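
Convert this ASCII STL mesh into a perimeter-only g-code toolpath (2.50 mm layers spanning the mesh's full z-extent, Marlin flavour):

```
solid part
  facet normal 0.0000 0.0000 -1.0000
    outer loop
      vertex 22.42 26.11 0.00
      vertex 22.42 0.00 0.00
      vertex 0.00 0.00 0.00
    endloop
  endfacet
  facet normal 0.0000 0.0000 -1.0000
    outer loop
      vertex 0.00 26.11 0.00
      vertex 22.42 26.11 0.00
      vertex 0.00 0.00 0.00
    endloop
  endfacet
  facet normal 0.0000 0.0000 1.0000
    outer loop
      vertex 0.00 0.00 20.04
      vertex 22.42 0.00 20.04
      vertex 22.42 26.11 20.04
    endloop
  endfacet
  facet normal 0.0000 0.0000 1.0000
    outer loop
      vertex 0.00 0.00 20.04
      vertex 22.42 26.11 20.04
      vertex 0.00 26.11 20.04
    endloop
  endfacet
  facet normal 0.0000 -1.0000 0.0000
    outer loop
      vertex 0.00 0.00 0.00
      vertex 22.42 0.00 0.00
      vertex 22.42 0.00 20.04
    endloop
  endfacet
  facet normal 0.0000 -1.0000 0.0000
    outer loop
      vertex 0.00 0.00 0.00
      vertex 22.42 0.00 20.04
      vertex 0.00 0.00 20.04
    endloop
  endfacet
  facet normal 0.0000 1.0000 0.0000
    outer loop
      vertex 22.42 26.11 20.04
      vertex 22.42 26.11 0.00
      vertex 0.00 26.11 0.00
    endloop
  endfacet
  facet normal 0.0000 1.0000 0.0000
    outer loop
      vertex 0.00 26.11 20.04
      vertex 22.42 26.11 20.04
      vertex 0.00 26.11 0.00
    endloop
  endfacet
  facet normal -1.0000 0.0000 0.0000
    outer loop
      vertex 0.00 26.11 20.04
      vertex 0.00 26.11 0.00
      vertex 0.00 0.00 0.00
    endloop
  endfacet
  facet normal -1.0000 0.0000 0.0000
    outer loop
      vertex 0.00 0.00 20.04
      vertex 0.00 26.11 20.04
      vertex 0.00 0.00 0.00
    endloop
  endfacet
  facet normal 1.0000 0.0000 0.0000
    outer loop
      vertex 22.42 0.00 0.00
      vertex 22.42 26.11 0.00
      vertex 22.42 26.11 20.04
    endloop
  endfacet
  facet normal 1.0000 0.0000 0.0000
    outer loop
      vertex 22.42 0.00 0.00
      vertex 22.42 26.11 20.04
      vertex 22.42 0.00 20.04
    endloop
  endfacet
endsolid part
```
; perimeter-only toolpath
G21 ; units = mm
G90 ; absolute positioning
G28 ; home
; layer 1
G0 Z2.50
G0 X0.00 Y0.00
G1 X22.42 Y0.00
G1 X22.42 Y26.11
G1 X0.00 Y26.11
G1 X0.00 Y0.00
; layer 2
G0 Z5.01
G0 X0.00 Y0.00
G1 X22.42 Y0.00
G1 X22.42 Y26.11
G1 X0.00 Y26.11
G1 X0.00 Y0.00
; layer 3
G0 Z7.51
G0 X0.00 Y0.00
G1 X22.42 Y0.00
G1 X22.42 Y26.11
G1 X0.00 Y26.11
G1 X0.00 Y0.00
; layer 4
G0 Z10.02
G0 X0.00 Y0.00
G1 X22.42 Y0.00
G1 X22.42 Y26.11
G1 X0.00 Y26.11
G1 X0.00 Y0.00
; layer 5
G0 Z12.52
G0 X0.00 Y0.00
G1 X22.42 Y0.00
G1 X22.42 Y26.11
G1 X0.00 Y26.11
G1 X0.00 Y0.00
; layer 6
G0 Z15.03
G0 X0.00 Y0.00
G1 X22.42 Y0.00
G1 X22.42 Y26.11
G1 X0.00 Y26.11
G1 X0.00 Y0.00
; layer 7
G0 Z17.54
G0 X0.00 Y0.00
G1 X22.42 Y0.00
G1 X22.42 Y26.11
G1 X0.00 Y26.11
G1 X0.00 Y0.00
; layer 8
G0 Z20.04
G0 X0.00 Y0.00
G1 X22.42 Y0.00
G1 X22.42 Y26.11
G1 X0.00 Y26.11
G1 X0.00 Y0.00
M2 ; end

The solid is a rectangular box, roughly 22.4 × 26.1 mm footprint and 20 mm tall. Slicing at Δz = 2.50 mm — 8 equal slices spanning the solid's height, so layer i sits at z = i·h/8 — gives 8 non-empty perimeters. Each is a 4-segment closed polygon; G0 lifts to the layer z and rapids to the start vertex, then G1 traces the edges.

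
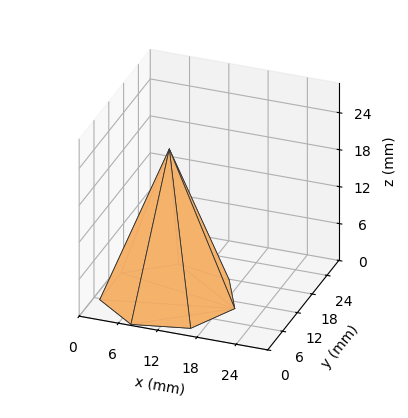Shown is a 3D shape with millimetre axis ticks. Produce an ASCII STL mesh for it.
Reading the render: the shape is a regular 7-sided pyramid, base circumscribed radius ≈ 10 mm, apex at z ≈ 24 mm (dimensions read to the nearest mm from the axis ticks). For the STL, each face is triangulated and given an outward normal.

solid part
  facet normal 0.0000 0.0000 -1.0000
    outer loop
      vertex 7.8 19.7 0.0
      vertex 16.2 17.8 0.0
      vertex 20.0 10.0 0.0
    endloop
  endfacet
  facet normal 0.0000 0.0000 -1.0000
    outer loop
      vertex 1.0 14.3 0.0
      vertex 7.8 19.7 0.0
      vertex 20.0 10.0 0.0
    endloop
  endfacet
  facet normal 0.0000 0.0000 -1.0000
    outer loop
      vertex 1.0 5.7 0.0
      vertex 1.0 14.3 0.0
      vertex 20.0 10.0 0.0
    endloop
  endfacet
  facet normal 0.0000 0.0000 -1.0000
    outer loop
      vertex 7.8 0.3 0.0
      vertex 1.0 5.7 0.0
      vertex 20.0 10.0 0.0
    endloop
  endfacet
  facet normal 0.0000 0.0000 -1.0000
    outer loop
      vertex 16.2 2.2 0.0
      vertex 7.8 0.3 0.0
      vertex 20.0 10.0 0.0
    endloop
  endfacet
  facet normal 0.8419 0.4101 0.3508
    outer loop
      vertex 20.0 10.0 0.0
      vertex 16.2 17.8 0.0
      vertex 10.0 10.0 24.0
    endloop
  endfacet
  facet normal 0.2066 0.9136 0.3503
    outer loop
      vertex 16.2 17.8 0.0
      vertex 7.8 19.7 0.0
      vertex 10.0 10.0 24.0
    endloop
  endfacet
  facet normal -0.5826 0.7336 0.3499
    outer loop
      vertex 7.8 19.7 0.0
      vertex 1.0 14.3 0.0
      vertex 10.0 10.0 24.0
    endloop
  endfacet
  facet normal -0.9363 0.0000 0.3511
    outer loop
      vertex 1.0 14.3 0.0
      vertex 1.0 5.7 0.0
      vertex 10.0 10.0 24.0
    endloop
  endfacet
  facet normal -0.5826 -0.7336 0.3499
    outer loop
      vertex 1.0 5.7 0.0
      vertex 7.8 0.3 0.0
      vertex 10.0 10.0 24.0
    endloop
  endfacet
  facet normal 0.2066 -0.9136 0.3503
    outer loop
      vertex 7.8 0.3 0.0
      vertex 16.2 2.2 0.0
      vertex 10.0 10.0 24.0
    endloop
  endfacet
  facet normal 0.8419 -0.4101 0.3508
    outer loop
      vertex 16.2 2.2 0.0
      vertex 20.0 10.0 0.0
      vertex 10.0 10.0 24.0
    endloop
  endfacet
endsolid part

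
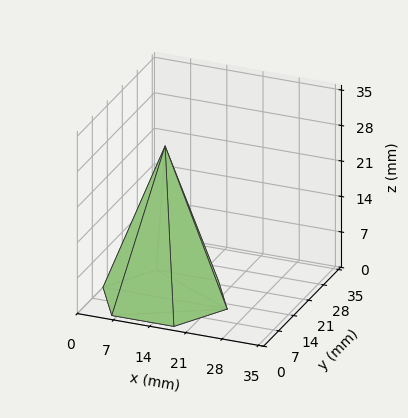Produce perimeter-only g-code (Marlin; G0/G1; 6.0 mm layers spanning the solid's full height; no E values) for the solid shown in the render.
Reading the render: the shape is a regular 6-sided pyramid, base circumscribed radius ≈ 12 mm, apex at z ≈ 30 mm (dimensions read to the nearest mm from the axis ticks). For the g-code, the solid's height is divided into equal slices at the stated Δz and each level perimeter traced with G1 moves after a G0 lift.

; perimeter-only toolpath
G21 ; units = mm
G90 ; absolute positioning
G28 ; home
; layer 1
G0 Z6.0
G0 X21.6 Y12.0
G1 X16.8 Y20.3
G1 X7.2 Y20.3
G1 X2.4 Y12.0
G1 X7.2 Y3.7
G1 X16.8 Y3.7
G1 X21.6 Y12.0
; layer 2
G0 Z12.0
G0 X19.2 Y12.0
G1 X15.6 Y18.2
G1 X8.4 Y18.2
G1 X4.8 Y12.0
G1 X8.4 Y5.8
G1 X15.6 Y5.8
G1 X19.2 Y12.0
; layer 3
G0 Z18.0
G0 X16.8 Y12.0
G1 X14.4 Y16.2
G1 X9.6 Y16.2
G1 X7.2 Y12.0
G1 X9.6 Y7.8
G1 X14.4 Y7.8
G1 X16.8 Y12.0
; layer 4
G0 Z24.0
G0 X14.4 Y12.0
G1 X13.2 Y14.1
G1 X10.8 Y14.1
G1 X9.6 Y12.0
G1 X10.8 Y9.9
G1 X13.2 Y9.9
G1 X14.4 Y12.0
M2 ; end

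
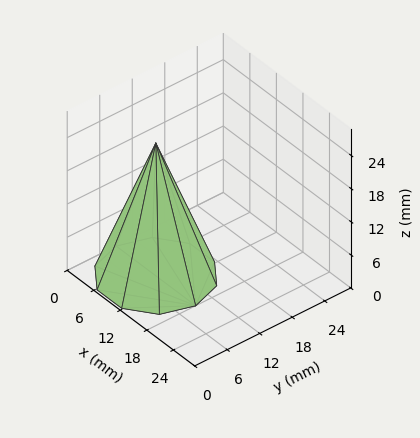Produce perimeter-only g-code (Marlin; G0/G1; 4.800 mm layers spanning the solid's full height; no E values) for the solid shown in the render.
Reading the render: the shape is a regular 10-sided pyramid, base circumscribed radius ≈ 9 mm, apex at z ≈ 24 mm (dimensions read to the nearest mm from the axis ticks). For the g-code, the solid's height is divided into equal slices at the stated Δz and each level perimeter traced with G1 moves after a G0 lift.

; perimeter-only toolpath
G21 ; units = mm
G90 ; absolute positioning
G28 ; home
; layer 1
G0 Z4.800
G0 X16.200 Y9.000
G1 X14.825 Y13.232
G1 X11.225 Y15.848
G1 X6.775 Y15.848
G1 X3.175 Y13.232
G1 X1.800 Y9.000
G1 X3.175 Y4.768
G1 X6.775 Y2.152
G1 X11.225 Y2.152
G1 X14.825 Y4.768
G1 X16.200 Y9.000
; layer 2
G0 Z9.600
G0 X14.400 Y9.000
G1 X13.369 Y12.174
G1 X10.669 Y14.136
G1 X7.331 Y14.136
G1 X4.631 Y12.174
G1 X3.600 Y9.000
G1 X4.631 Y5.826
G1 X7.331 Y3.864
G1 X10.669 Y3.864
G1 X13.369 Y5.826
G1 X14.400 Y9.000
; layer 3
G0 Z14.400
G0 X12.600 Y9.000
G1 X11.912 Y11.116
G1 X10.112 Y12.424
G1 X7.888 Y12.424
G1 X6.088 Y11.116
G1 X5.400 Y9.000
G1 X6.088 Y6.884
G1 X7.888 Y5.576
G1 X10.112 Y5.576
G1 X11.912 Y6.884
G1 X12.600 Y9.000
; layer 4
G0 Z19.200
G0 X10.800 Y9.000
G1 X10.456 Y10.058
G1 X9.556 Y10.712
G1 X8.444 Y10.712
G1 X7.544 Y10.058
G1 X7.200 Y9.000
G1 X7.544 Y7.942
G1 X8.444 Y7.288
G1 X9.556 Y7.288
G1 X10.456 Y7.942
G1 X10.800 Y9.000
M2 ; end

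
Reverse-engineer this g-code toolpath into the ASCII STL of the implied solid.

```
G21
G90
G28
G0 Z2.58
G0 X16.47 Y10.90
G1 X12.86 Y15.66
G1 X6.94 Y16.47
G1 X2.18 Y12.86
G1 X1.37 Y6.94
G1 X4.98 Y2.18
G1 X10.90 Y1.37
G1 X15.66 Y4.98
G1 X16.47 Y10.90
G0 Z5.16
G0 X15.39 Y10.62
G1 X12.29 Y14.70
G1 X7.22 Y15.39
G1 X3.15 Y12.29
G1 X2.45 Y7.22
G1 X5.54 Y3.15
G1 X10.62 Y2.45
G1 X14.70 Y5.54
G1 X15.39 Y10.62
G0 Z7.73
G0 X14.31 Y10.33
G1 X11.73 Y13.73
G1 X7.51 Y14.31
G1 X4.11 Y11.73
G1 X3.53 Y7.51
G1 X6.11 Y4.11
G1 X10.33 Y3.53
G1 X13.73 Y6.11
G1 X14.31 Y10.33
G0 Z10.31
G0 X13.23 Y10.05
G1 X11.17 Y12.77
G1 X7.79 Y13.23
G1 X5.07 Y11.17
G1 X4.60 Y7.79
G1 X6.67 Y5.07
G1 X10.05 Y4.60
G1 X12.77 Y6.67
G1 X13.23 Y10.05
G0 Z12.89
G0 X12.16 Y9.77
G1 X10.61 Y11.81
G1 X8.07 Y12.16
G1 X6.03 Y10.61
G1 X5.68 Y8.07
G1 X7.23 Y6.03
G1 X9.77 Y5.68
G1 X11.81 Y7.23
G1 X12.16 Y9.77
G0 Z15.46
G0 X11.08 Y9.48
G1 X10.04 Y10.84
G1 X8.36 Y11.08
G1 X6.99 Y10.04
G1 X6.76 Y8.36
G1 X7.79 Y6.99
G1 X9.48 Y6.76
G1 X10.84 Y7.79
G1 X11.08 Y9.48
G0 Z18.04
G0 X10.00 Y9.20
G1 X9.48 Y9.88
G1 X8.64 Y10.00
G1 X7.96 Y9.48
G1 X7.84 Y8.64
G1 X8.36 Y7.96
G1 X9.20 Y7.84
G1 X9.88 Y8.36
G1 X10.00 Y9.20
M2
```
solid part
  facet normal 0.0000 0.0000 -1.0000
    outer loop
      vertex 6.66 17.55 0.00
      vertex 13.42 16.62 0.00
      vertex 17.55 11.18 0.00
    endloop
  endfacet
  facet normal 0.0000 0.0000 -1.0000
    outer loop
      vertex 1.22 13.42 0.00
      vertex 6.66 17.55 0.00
      vertex 17.55 11.18 0.00
    endloop
  endfacet
  facet normal 0.0000 0.0000 -1.0000
    outer loop
      vertex 0.29 6.66 0.00
      vertex 1.22 13.42 0.00
      vertex 17.55 11.18 0.00
    endloop
  endfacet
  facet normal 0.0000 0.0000 -1.0000
    outer loop
      vertex 4.42 1.22 0.00
      vertex 0.29 6.66 0.00
      vertex 17.55 11.18 0.00
    endloop
  endfacet
  facet normal 0.0000 0.0000 -1.0000
    outer loop
      vertex 11.18 0.29 0.00
      vertex 4.42 1.22 0.00
      vertex 17.55 11.18 0.00
    endloop
  endfacet
  facet normal 0.0000 0.0000 -1.0000
    outer loop
      vertex 16.62 4.42 0.00
      vertex 11.18 0.29 0.00
      vertex 17.55 11.18 0.00
    endloop
  endfacet
  facet normal 0.7396 0.5615 0.3711
    outer loop
      vertex 17.55 11.18 0.00
      vertex 13.42 16.62 0.00
      vertex 8.92 8.92 20.62
    endloop
  endfacet
  facet normal 0.1266 0.9199 0.3711
    outer loop
      vertex 13.42 16.62 0.00
      vertex 6.66 17.55 0.00
      vertex 8.92 8.92 20.62
    endloop
  endfacet
  facet normal -0.5615 0.7396 0.3711
    outer loop
      vertex 6.66 17.55 0.00
      vertex 1.22 13.42 0.00
      vertex 8.92 8.92 20.62
    endloop
  endfacet
  facet normal -0.9199 0.1266 0.3711
    outer loop
      vertex 1.22 13.42 0.00
      vertex 0.29 6.66 0.00
      vertex 8.92 8.92 20.62
    endloop
  endfacet
  facet normal -0.7396 -0.5615 0.3711
    outer loop
      vertex 0.29 6.66 0.00
      vertex 4.42 1.22 0.00
      vertex 8.92 8.92 20.62
    endloop
  endfacet
  facet normal -0.1266 -0.9199 0.3711
    outer loop
      vertex 4.42 1.22 0.00
      vertex 11.18 0.29 0.00
      vertex 8.92 8.92 20.62
    endloop
  endfacet
  facet normal 0.5615 -0.7396 0.3711
    outer loop
      vertex 11.18 0.29 0.00
      vertex 16.62 4.42 0.00
      vertex 8.92 8.92 20.62
    endloop
  endfacet
  facet normal 0.9199 -0.1266 0.3711
    outer loop
      vertex 16.62 4.42 0.00
      vertex 17.55 11.18 0.00
      vertex 8.92 8.92 20.62
    endloop
  endfacet
endsolid part

The G0 Z moves step by Δz≈2.58 mm. The G1 loops shrink linearly with z, so the solid tapers from its base footprint up to z≈20.6. Closing with a flat bottom cap and the tapered top and triangulating gives 14 facets — a regular 8-sided pyramid, base circumscribed radius ≈ 8.92 mm, apex at z ≈ 20.6 mm.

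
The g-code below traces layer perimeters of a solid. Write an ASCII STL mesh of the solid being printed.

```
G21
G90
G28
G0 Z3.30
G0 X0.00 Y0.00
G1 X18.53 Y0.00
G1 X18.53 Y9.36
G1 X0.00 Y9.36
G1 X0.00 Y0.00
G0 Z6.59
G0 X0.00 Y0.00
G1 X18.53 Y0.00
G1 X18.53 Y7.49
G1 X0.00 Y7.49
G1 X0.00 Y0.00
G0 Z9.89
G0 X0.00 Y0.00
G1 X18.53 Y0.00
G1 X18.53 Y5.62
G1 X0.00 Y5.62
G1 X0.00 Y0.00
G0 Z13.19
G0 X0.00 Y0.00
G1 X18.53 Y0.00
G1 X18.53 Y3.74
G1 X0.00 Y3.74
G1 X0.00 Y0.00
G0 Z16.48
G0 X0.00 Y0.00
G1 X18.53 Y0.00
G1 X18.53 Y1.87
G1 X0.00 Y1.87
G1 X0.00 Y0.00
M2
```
solid part
  facet normal 0.0000 0.0000 -1.0000
    outer loop
      vertex 18.53 11.23 0.00
      vertex 18.53 0.00 0.00
      vertex 0.00 0.00 0.00
    endloop
  endfacet
  facet normal 0.0000 0.0000 -1.0000
    outer loop
      vertex 0.00 11.23 0.00
      vertex 18.53 11.23 0.00
      vertex 0.00 0.00 0.00
    endloop
  endfacet
  facet normal 0.0000 -1.0000 0.0000
    outer loop
      vertex 0.00 0.00 0.00
      vertex 18.53 0.00 0.00
      vertex 18.53 0.00 19.78
    endloop
  endfacet
  facet normal 0.0000 -1.0000 0.0000
    outer loop
      vertex 0.00 0.00 0.00
      vertex 18.53 0.00 19.78
      vertex 0.00 0.00 19.78
    endloop
  endfacet
  facet normal 0.0000 0.8696 0.4937
    outer loop
      vertex 0.00 0.00 19.78
      vertex 18.53 0.00 19.78
      vertex 18.53 11.23 0.00
    endloop
  endfacet
  facet normal 0.0000 0.8696 0.4937
    outer loop
      vertex 0.00 0.00 19.78
      vertex 18.53 11.23 0.00
      vertex 0.00 11.23 0.00
    endloop
  endfacet
  facet normal -1.0000 0.0000 0.0000
    outer loop
      vertex 0.00 0.00 19.78
      vertex 0.00 11.23 0.00
      vertex 0.00 0.00 0.00
    endloop
  endfacet
  facet normal 1.0000 0.0000 0.0000
    outer loop
      vertex 18.53 0.00 0.00
      vertex 18.53 11.23 0.00
      vertex 18.53 0.00 19.78
    endloop
  endfacet
endsolid part

The G0 Z moves step by Δz≈3.30 mm. The G1 loops shrink linearly with z, so the solid tapers from its base footprint up to z≈19.8. Closing with a flat bottom cap and the tapered top and triangulating gives 8 facets — a wedge (ramp): 18.5 × 11.2 mm base, rising to 19.8 mm along the y=0 edge and sloping linearly to z=0 at y=11.2.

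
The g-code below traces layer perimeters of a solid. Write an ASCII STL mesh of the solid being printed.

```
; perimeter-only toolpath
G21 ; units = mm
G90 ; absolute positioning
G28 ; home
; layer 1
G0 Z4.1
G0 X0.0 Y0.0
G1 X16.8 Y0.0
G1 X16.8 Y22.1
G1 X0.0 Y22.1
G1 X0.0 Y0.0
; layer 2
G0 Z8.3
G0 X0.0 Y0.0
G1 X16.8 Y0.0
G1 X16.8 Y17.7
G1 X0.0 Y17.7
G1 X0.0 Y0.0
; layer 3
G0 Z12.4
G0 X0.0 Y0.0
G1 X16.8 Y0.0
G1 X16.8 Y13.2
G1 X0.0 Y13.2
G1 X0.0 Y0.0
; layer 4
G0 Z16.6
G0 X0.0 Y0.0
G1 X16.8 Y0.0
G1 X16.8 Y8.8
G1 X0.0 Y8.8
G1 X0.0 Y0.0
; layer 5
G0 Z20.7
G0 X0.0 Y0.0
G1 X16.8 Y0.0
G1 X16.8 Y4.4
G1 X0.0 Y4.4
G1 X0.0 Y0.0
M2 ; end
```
solid part
  facet normal 0.0000 0.0000 -1.0000
    outer loop
      vertex 16.8 26.5 0.0
      vertex 16.8 0.0 0.0
      vertex 0.0 0.0 0.0
    endloop
  endfacet
  facet normal 0.0000 0.0000 -1.0000
    outer loop
      vertex 0.0 26.5 0.0
      vertex 16.8 26.5 0.0
      vertex 0.0 0.0 0.0
    endloop
  endfacet
  facet normal 0.0000 -1.0000 0.0000
    outer loop
      vertex 0.0 0.0 0.0
      vertex 16.8 0.0 0.0
      vertex 16.8 0.0 24.9
    endloop
  endfacet
  facet normal 0.0000 -1.0000 0.0000
    outer loop
      vertex 0.0 0.0 0.0
      vertex 16.8 0.0 24.9
      vertex 0.0 0.0 24.9
    endloop
  endfacet
  facet normal 0.0000 0.6848 0.7288
    outer loop
      vertex 0.0 0.0 24.9
      vertex 16.8 0.0 24.9
      vertex 16.8 26.5 0.0
    endloop
  endfacet
  facet normal 0.0000 0.6848 0.7288
    outer loop
      vertex 0.0 0.0 24.9
      vertex 16.8 26.5 0.0
      vertex 0.0 26.5 0.0
    endloop
  endfacet
  facet normal -1.0000 0.0000 0.0000
    outer loop
      vertex 0.0 0.0 24.9
      vertex 0.0 26.5 0.0
      vertex 0.0 0.0 0.0
    endloop
  endfacet
  facet normal 1.0000 0.0000 0.0000
    outer loop
      vertex 16.8 0.0 0.0
      vertex 16.8 26.5 0.0
      vertex 16.8 0.0 24.9
    endloop
  endfacet
endsolid part

The G0 Z moves step by Δz≈4.1 mm. The G1 loops shrink linearly with z, so the solid tapers from its base footprint up to z≈24.9. Closing with a flat bottom cap and the tapered top and triangulating gives 8 facets — a wedge (ramp): 16.8 × 26.5 mm base, rising to 24.9 mm along the y=0 edge and sloping linearly to z=0 at y=26.5.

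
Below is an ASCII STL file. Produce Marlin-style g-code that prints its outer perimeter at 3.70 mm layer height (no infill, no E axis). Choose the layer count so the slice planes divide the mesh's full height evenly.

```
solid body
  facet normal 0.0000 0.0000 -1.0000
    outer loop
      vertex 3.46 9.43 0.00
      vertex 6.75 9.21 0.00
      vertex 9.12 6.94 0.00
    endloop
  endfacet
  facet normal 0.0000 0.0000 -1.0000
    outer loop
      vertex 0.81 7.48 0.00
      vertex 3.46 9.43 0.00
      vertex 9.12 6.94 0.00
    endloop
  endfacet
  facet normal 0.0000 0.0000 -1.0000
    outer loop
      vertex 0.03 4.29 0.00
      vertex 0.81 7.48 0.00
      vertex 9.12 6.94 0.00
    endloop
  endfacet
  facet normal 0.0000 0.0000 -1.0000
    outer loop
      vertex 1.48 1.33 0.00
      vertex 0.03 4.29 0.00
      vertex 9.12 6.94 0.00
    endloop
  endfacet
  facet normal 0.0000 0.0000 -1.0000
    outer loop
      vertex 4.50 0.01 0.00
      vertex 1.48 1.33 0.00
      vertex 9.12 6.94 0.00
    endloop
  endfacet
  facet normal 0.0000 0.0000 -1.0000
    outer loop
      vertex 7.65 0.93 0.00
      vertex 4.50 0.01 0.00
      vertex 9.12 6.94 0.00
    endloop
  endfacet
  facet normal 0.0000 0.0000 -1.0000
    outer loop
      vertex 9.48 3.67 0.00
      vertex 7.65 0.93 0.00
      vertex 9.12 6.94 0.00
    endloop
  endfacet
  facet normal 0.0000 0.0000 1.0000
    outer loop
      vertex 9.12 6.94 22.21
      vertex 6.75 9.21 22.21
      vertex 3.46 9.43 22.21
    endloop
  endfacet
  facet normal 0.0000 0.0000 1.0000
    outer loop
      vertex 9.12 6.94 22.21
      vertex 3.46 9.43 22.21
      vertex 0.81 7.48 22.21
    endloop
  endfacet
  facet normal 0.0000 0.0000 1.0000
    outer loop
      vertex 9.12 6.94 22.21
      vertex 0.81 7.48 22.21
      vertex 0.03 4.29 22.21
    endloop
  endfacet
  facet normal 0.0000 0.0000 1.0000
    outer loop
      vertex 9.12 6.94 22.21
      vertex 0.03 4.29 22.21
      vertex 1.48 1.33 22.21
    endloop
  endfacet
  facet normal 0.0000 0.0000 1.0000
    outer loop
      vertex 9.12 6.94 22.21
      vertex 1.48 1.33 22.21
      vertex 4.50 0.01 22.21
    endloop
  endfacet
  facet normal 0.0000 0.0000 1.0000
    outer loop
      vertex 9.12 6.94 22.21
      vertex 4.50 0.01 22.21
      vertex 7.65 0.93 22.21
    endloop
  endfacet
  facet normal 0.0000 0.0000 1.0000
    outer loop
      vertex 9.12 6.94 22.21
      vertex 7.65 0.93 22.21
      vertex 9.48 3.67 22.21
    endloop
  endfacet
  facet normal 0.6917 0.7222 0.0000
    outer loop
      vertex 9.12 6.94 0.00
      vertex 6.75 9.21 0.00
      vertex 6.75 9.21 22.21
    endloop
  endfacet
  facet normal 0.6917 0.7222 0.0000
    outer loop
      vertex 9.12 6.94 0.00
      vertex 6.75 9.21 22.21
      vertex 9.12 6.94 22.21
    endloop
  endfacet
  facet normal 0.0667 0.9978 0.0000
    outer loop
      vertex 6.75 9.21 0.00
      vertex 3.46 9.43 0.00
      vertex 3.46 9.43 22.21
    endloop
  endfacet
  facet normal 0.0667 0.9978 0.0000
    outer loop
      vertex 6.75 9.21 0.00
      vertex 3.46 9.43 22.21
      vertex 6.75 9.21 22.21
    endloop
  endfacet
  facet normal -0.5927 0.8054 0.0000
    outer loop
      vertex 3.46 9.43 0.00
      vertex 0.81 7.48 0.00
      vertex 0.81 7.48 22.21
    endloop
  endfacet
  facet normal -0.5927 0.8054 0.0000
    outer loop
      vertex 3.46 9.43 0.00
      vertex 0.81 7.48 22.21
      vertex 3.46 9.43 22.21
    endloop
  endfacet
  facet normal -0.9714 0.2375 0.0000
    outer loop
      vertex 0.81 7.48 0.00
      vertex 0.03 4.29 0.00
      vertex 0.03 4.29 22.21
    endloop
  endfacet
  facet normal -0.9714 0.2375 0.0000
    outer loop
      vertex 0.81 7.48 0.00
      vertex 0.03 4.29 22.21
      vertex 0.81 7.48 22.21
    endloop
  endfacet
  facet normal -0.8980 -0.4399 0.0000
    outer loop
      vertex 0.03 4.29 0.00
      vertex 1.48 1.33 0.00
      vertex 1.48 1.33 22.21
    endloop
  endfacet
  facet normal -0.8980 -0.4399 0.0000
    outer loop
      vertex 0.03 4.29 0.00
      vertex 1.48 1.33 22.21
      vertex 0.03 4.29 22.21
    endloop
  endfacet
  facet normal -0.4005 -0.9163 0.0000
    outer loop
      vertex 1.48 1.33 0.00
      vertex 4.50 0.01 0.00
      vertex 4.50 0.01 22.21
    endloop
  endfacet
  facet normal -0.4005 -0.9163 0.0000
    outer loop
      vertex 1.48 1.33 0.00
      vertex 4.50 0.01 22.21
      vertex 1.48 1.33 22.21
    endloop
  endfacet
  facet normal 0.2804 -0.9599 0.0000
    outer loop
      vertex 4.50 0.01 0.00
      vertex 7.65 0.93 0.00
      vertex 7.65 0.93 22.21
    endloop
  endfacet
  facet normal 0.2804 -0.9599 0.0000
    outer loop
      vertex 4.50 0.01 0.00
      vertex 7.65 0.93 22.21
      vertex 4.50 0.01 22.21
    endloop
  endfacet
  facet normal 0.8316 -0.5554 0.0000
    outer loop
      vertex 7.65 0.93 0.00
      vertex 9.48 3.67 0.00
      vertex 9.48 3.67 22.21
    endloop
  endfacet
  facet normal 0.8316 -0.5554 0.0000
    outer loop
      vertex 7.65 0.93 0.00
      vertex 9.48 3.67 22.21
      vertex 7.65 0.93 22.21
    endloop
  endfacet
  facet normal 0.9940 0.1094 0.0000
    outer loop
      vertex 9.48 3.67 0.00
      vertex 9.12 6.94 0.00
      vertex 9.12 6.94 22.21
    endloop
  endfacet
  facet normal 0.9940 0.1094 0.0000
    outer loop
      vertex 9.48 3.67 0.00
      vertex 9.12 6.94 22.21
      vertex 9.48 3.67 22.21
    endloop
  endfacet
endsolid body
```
; perimeter-only toolpath
G21 ; units = mm
G90 ; absolute positioning
G28 ; home
; layer 1
G0 Z3.70
G0 X9.12 Y6.94
G1 X6.75 Y9.21
G1 X3.46 Y9.43
G1 X0.81 Y7.48
G1 X0.03 Y4.29
G1 X1.48 Y1.33
G1 X4.50 Y0.01
G1 X7.65 Y0.93
G1 X9.48 Y3.67
G1 X9.12 Y6.94
; layer 2
G0 Z7.40
G0 X9.12 Y6.94
G1 X6.75 Y9.21
G1 X3.46 Y9.43
G1 X0.81 Y7.48
G1 X0.03 Y4.29
G1 X1.48 Y1.33
G1 X4.50 Y0.01
G1 X7.65 Y0.93
G1 X9.48 Y3.67
G1 X9.12 Y6.94
; layer 3
G0 Z11.11
G0 X9.12 Y6.94
G1 X6.75 Y9.21
G1 X3.46 Y9.43
G1 X0.81 Y7.48
G1 X0.03 Y4.29
G1 X1.48 Y1.33
G1 X4.50 Y0.01
G1 X7.65 Y0.93
G1 X9.48 Y3.67
G1 X9.12 Y6.94
; layer 4
G0 Z14.81
G0 X9.12 Y6.94
G1 X6.75 Y9.21
G1 X3.46 Y9.43
G1 X0.81 Y7.48
G1 X0.03 Y4.29
G1 X1.48 Y1.33
G1 X4.50 Y0.01
G1 X7.65 Y0.93
G1 X9.48 Y3.67
G1 X9.12 Y6.94
; layer 5
G0 Z18.51
G0 X9.12 Y6.94
G1 X6.75 Y9.21
G1 X3.46 Y9.43
G1 X0.81 Y7.48
G1 X0.03 Y4.29
G1 X1.48 Y1.33
G1 X4.50 Y0.01
G1 X7.65 Y0.93
G1 X9.48 Y3.67
G1 X9.12 Y6.94
; layer 6
G0 Z22.21
G0 X9.12 Y6.94
G1 X6.75 Y9.21
G1 X3.46 Y9.43
G1 X0.81 Y7.48
G1 X0.03 Y4.29
G1 X1.48 Y1.33
G1 X4.50 Y0.01
G1 X7.65 Y0.93
G1 X9.48 Y3.67
G1 X9.12 Y6.94
M2 ; end

The solid is a regular 9-sided prism (a cylinder approximated with 9 flat sides), circumscribed radius ≈ 4.81 mm, height ≈ 22.2 mm. Slicing at Δz = 3.70 mm — 6 equal slices spanning the solid's height, so layer i sits at z = i·h/6 — gives 6 non-empty perimeters. Each is a 9-segment closed polygon; G0 lifts to the layer z and rapids to the start vertex, then G1 traces the edges.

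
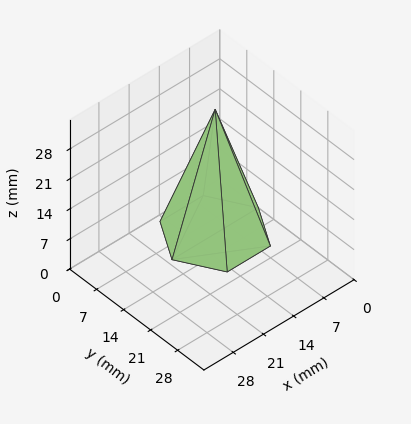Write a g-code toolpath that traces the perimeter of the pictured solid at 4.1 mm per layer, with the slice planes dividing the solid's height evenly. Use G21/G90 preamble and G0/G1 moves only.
Reading the render: the shape is a regular 6-sided pyramid, base circumscribed radius ≈ 10 mm, apex at z ≈ 29 mm (dimensions read to the nearest mm from the axis ticks). For the g-code, the solid's height is divided into equal slices at the stated Δz and each level perimeter traced with G1 moves after a G0 lift.

; perimeter-only toolpath
G21 ; units = mm
G90 ; absolute positioning
G28 ; home
; layer 1
G0 Z4.1
G0 X18.6 Y10.0
G1 X14.3 Y17.5
G1 X5.7 Y17.5
G1 X1.4 Y10.0
G1 X5.7 Y2.5
G1 X14.3 Y2.5
G1 X18.6 Y10.0
; layer 2
G0 Z8.3
G0 X17.1 Y10.0
G1 X13.6 Y16.2
G1 X6.4 Y16.2
G1 X2.9 Y10.0
G1 X6.4 Y3.8
G1 X13.6 Y3.8
G1 X17.1 Y10.0
; layer 3
G0 Z12.4
G0 X15.7 Y10.0
G1 X12.9 Y15.0
G1 X7.1 Y15.0
G1 X4.3 Y10.0
G1 X7.1 Y5.0
G1 X12.9 Y5.0
G1 X15.7 Y10.0
; layer 4
G0 Z16.6
G0 X14.3 Y10.0
G1 X12.1 Y13.7
G1 X7.9 Y13.7
G1 X5.7 Y10.0
G1 X7.9 Y6.3
G1 X12.1 Y6.3
G1 X14.3 Y10.0
; layer 5
G0 Z20.7
G0 X12.9 Y10.0
G1 X11.4 Y12.5
G1 X8.6 Y12.5
G1 X7.1 Y10.0
G1 X8.6 Y7.5
G1 X11.4 Y7.5
G1 X12.9 Y10.0
; layer 6
G0 Z24.9
G0 X11.4 Y10.0
G1 X10.7 Y11.2
G1 X9.3 Y11.2
G1 X8.6 Y10.0
G1 X9.3 Y8.8
G1 X10.7 Y8.8
G1 X11.4 Y10.0
M2 ; end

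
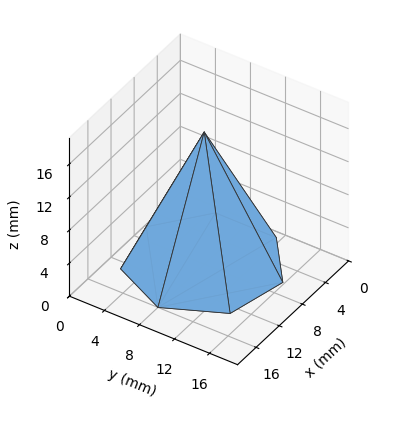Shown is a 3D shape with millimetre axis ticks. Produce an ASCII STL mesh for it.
Reading the render: the shape is a regular 7-sided pyramid, base circumscribed radius ≈ 8 mm, apex at z ≈ 16 mm (dimensions read to the nearest mm from the axis ticks). For the STL, each face is triangulated and given an outward normal.

solid part
  facet normal 0.0000 0.0000 -1.0000
    outer loop
      vertex 6.22 15.80 0.00
      vertex 12.99 14.25 0.00
      vertex 16.00 8.00 0.00
    endloop
  endfacet
  facet normal 0.0000 0.0000 -1.0000
    outer loop
      vertex 0.79 11.47 0.00
      vertex 6.22 15.80 0.00
      vertex 16.00 8.00 0.00
    endloop
  endfacet
  facet normal 0.0000 0.0000 -1.0000
    outer loop
      vertex 0.79 4.53 0.00
      vertex 0.79 11.47 0.00
      vertex 16.00 8.00 0.00
    endloop
  endfacet
  facet normal 0.0000 0.0000 -1.0000
    outer loop
      vertex 6.22 0.20 0.00
      vertex 0.79 4.53 0.00
      vertex 16.00 8.00 0.00
    endloop
  endfacet
  facet normal 0.0000 0.0000 -1.0000
    outer loop
      vertex 12.99 1.75 0.00
      vertex 6.22 0.20 0.00
      vertex 16.00 8.00 0.00
    endloop
  endfacet
  facet normal 0.8215 0.3956 0.4107
    outer loop
      vertex 16.00 8.00 0.00
      vertex 12.99 14.25 0.00
      vertex 8.00 8.00 16.00
    endloop
  endfacet
  facet normal 0.2035 0.8888 0.4106
    outer loop
      vertex 12.99 14.25 0.00
      vertex 6.22 15.80 0.00
      vertex 8.00 8.00 16.00
    endloop
  endfacet
  facet normal -0.5684 0.7128 0.4108
    outer loop
      vertex 6.22 15.80 0.00
      vertex 0.79 11.47 0.00
      vertex 8.00 8.00 16.00
    endloop
  endfacet
  facet normal -0.9117 0.0000 0.4108
    outer loop
      vertex 0.79 11.47 0.00
      vertex 0.79 4.53 0.00
      vertex 8.00 8.00 16.00
    endloop
  endfacet
  facet normal -0.5684 -0.7128 0.4108
    outer loop
      vertex 0.79 4.53 0.00
      vertex 6.22 0.20 0.00
      vertex 8.00 8.00 16.00
    endloop
  endfacet
  facet normal 0.2035 -0.8888 0.4106
    outer loop
      vertex 6.22 0.20 0.00
      vertex 12.99 1.75 0.00
      vertex 8.00 8.00 16.00
    endloop
  endfacet
  facet normal 0.8215 -0.3956 0.4107
    outer loop
      vertex 12.99 1.75 0.00
      vertex 16.00 8.00 0.00
      vertex 8.00 8.00 16.00
    endloop
  endfacet
endsolid part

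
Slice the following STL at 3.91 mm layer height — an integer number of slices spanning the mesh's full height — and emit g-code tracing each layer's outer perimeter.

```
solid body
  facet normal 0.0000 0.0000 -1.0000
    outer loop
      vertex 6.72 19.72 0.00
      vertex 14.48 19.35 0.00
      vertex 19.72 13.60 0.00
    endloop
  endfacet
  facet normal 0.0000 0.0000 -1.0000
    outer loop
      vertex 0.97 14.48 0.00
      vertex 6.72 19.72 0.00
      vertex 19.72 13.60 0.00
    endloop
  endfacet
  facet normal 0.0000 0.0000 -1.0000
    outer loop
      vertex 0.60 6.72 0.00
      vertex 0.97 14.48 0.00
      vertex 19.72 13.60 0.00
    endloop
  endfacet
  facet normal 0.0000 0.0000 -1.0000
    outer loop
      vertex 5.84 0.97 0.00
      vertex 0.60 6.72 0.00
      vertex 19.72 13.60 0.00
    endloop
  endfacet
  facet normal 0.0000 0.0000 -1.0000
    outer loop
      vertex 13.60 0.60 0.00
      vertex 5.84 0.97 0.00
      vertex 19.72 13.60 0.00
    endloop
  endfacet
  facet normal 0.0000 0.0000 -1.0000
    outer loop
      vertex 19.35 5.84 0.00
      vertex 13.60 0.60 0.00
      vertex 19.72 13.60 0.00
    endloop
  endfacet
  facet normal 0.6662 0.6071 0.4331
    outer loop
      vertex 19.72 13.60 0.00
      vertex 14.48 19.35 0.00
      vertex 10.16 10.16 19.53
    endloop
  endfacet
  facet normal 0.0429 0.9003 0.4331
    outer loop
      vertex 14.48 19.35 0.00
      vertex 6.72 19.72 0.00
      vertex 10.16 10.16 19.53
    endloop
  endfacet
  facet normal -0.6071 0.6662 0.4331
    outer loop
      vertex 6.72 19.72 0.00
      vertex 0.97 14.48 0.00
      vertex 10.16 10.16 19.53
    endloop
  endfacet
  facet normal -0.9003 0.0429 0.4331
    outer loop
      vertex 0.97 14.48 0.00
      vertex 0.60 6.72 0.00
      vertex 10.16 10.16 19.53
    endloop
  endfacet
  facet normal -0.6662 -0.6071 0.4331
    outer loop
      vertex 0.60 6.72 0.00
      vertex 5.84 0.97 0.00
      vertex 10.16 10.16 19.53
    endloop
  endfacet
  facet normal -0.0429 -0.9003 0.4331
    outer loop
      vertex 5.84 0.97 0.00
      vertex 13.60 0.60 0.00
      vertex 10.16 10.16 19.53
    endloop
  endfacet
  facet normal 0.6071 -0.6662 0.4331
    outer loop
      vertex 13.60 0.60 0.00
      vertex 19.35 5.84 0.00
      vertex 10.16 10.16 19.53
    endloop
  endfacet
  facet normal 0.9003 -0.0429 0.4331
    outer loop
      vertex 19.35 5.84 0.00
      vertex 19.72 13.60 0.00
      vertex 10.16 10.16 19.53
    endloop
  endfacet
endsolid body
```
; perimeter-only toolpath
G21 ; units = mm
G90 ; absolute positioning
G28 ; home
; layer 1
G0 Z3.91
G0 X17.81 Y12.91
G1 X13.62 Y17.51
G1 X7.41 Y17.81
G1 X2.81 Y13.62
G1 X2.51 Y7.41
G1 X6.70 Y2.81
G1 X12.91 Y2.51
G1 X17.51 Y6.70
G1 X17.81 Y12.91
; layer 2
G0 Z7.81
G0 X15.90 Y12.22
G1 X12.75 Y15.67
G1 X8.10 Y15.90
G1 X4.65 Y12.75
G1 X4.42 Y8.10
G1 X7.57 Y4.65
G1 X12.22 Y4.42
G1 X15.67 Y7.57
G1 X15.90 Y12.22
; layer 3
G0 Z11.72
G0 X13.98 Y11.54
G1 X11.89 Y13.84
G1 X8.78 Y13.98
G1 X6.48 Y11.89
G1 X6.34 Y8.78
G1 X8.43 Y6.48
G1 X11.54 Y6.34
G1 X13.84 Y8.43
G1 X13.98 Y11.54
; layer 4
G0 Z15.62
G0 X12.07 Y10.85
G1 X11.02 Y12.00
G1 X9.47 Y12.07
G1 X8.32 Y11.02
G1 X8.25 Y9.47
G1 X9.30 Y8.32
G1 X10.85 Y8.25
G1 X12.00 Y9.30
G1 X12.07 Y10.85
M2 ; end

The solid is a regular 8-sided pyramid, base circumscribed radius ≈ 10.2 mm, apex at z ≈ 19.5 mm. Slicing at Δz = 3.91 mm — 5 equal slices spanning the solid's height, so layer i sits at z = i·h/5 — gives 4 non-empty perimeters. Each is a 8-segment closed polygon; G0 lifts to the layer z and rapids to the start vertex, then G1 traces the edges. The cross-section shrinks linearly with z (the slice at the apex is degenerate and omitted).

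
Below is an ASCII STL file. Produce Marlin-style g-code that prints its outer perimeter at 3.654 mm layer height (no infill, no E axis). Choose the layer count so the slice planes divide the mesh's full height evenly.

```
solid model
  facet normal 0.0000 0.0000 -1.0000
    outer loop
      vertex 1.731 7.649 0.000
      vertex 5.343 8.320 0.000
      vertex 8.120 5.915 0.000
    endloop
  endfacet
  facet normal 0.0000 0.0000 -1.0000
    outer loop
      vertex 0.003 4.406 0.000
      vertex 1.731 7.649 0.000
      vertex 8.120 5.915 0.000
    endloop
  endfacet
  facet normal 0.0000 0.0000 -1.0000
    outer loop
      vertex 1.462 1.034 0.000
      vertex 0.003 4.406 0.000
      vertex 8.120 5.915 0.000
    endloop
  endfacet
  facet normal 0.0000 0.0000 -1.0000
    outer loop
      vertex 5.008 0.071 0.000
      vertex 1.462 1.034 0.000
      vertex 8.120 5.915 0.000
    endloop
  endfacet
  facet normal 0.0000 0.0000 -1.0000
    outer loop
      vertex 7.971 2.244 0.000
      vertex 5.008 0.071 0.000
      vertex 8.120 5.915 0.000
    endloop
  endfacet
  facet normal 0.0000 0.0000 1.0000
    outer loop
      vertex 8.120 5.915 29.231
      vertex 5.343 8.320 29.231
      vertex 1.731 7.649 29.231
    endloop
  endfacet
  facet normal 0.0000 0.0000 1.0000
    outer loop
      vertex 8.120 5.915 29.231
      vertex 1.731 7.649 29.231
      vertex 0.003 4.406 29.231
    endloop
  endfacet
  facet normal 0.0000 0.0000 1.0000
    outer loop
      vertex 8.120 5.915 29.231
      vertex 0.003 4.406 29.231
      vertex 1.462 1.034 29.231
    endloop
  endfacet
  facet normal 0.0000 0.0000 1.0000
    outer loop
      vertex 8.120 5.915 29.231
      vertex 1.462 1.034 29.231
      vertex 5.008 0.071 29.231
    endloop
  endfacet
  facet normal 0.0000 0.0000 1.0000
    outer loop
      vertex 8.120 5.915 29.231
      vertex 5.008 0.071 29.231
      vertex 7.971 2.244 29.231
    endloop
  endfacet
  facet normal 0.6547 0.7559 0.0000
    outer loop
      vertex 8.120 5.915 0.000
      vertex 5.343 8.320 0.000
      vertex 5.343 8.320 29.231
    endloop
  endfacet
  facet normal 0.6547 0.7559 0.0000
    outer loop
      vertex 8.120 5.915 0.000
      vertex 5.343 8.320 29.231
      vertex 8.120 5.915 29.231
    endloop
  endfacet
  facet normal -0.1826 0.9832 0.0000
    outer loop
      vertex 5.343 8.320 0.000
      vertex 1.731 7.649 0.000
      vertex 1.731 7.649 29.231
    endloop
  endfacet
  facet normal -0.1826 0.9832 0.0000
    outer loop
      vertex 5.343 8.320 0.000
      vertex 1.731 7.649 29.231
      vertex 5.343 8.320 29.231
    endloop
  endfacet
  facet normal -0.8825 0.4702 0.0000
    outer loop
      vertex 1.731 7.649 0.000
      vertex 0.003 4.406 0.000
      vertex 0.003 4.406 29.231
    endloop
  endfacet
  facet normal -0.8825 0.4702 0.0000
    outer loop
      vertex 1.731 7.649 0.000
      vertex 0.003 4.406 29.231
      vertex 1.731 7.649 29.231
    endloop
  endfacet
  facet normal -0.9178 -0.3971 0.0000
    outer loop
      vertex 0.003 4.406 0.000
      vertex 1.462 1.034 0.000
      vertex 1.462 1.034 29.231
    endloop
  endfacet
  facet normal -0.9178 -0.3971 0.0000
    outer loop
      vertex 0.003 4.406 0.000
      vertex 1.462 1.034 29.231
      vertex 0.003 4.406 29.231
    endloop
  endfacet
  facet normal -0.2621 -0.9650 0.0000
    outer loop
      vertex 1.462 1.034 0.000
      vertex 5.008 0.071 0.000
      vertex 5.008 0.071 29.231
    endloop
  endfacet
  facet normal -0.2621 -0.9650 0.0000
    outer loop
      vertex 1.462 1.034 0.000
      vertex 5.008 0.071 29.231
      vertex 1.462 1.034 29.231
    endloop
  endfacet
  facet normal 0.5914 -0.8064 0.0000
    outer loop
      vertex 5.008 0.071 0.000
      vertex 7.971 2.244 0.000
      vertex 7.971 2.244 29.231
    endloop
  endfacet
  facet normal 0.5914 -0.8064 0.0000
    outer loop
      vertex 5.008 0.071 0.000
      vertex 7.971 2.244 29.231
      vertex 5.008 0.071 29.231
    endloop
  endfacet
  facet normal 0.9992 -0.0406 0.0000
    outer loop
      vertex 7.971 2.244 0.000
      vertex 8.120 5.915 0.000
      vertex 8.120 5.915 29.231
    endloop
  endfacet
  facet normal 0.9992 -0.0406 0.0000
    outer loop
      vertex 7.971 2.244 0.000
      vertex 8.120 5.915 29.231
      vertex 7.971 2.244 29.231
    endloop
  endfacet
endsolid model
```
; perimeter-only toolpath
G21 ; units = mm
G90 ; absolute positioning
G28 ; home
; layer 1
G0 Z3.654
G0 X8.120 Y5.915
G1 X5.343 Y8.320
G1 X1.731 Y7.649
G1 X0.003 Y4.406
G1 X1.462 Y1.034
G1 X5.008 Y0.071
G1 X7.971 Y2.244
G1 X8.120 Y5.915
; layer 2
G0 Z7.308
G0 X8.120 Y5.915
G1 X5.343 Y8.320
G1 X1.731 Y7.649
G1 X0.003 Y4.406
G1 X1.462 Y1.034
G1 X5.008 Y0.071
G1 X7.971 Y2.244
G1 X8.120 Y5.915
; layer 3
G0 Z10.962
G0 X8.120 Y5.915
G1 X5.343 Y8.320
G1 X1.731 Y7.649
G1 X0.003 Y4.406
G1 X1.462 Y1.034
G1 X5.008 Y0.071
G1 X7.971 Y2.244
G1 X8.120 Y5.915
; layer 4
G0 Z14.616
G0 X8.120 Y5.915
G1 X5.343 Y8.320
G1 X1.731 Y7.649
G1 X0.003 Y4.406
G1 X1.462 Y1.034
G1 X5.008 Y0.071
G1 X7.971 Y2.244
G1 X8.120 Y5.915
; layer 5
G0 Z18.269
G0 X8.120 Y5.915
G1 X5.343 Y8.320
G1 X1.731 Y7.649
G1 X0.003 Y4.406
G1 X1.462 Y1.034
G1 X5.008 Y0.071
G1 X7.971 Y2.244
G1 X8.120 Y5.915
; layer 6
G0 Z21.923
G0 X8.120 Y5.915
G1 X5.343 Y8.320
G1 X1.731 Y7.649
G1 X0.003 Y4.406
G1 X1.462 Y1.034
G1 X5.008 Y0.071
G1 X7.971 Y2.244
G1 X8.120 Y5.915
; layer 7
G0 Z25.577
G0 X8.120 Y5.915
G1 X5.343 Y8.320
G1 X1.731 Y7.649
G1 X0.003 Y4.406
G1 X1.462 Y1.034
G1 X5.008 Y0.071
G1 X7.971 Y2.244
G1 X8.120 Y5.915
; layer 8
G0 Z29.231
G0 X8.120 Y5.915
G1 X5.343 Y8.320
G1 X1.731 Y7.649
G1 X0.003 Y4.406
G1 X1.462 Y1.034
G1 X5.008 Y0.071
G1 X7.971 Y2.244
G1 X8.120 Y5.915
M2 ; end

The solid is a regular 7-sided prism (a cylinder approximated with 7 flat sides), circumscribed radius ≈ 4.23 mm, height ≈ 29.2 mm. Slicing at Δz = 3.654 mm — 8 equal slices spanning the solid's height, so layer i sits at z = i·h/8 — gives 8 non-empty perimeters. Each is a 7-segment closed polygon; G0 lifts to the layer z and rapids to the start vertex, then G1 traces the edges.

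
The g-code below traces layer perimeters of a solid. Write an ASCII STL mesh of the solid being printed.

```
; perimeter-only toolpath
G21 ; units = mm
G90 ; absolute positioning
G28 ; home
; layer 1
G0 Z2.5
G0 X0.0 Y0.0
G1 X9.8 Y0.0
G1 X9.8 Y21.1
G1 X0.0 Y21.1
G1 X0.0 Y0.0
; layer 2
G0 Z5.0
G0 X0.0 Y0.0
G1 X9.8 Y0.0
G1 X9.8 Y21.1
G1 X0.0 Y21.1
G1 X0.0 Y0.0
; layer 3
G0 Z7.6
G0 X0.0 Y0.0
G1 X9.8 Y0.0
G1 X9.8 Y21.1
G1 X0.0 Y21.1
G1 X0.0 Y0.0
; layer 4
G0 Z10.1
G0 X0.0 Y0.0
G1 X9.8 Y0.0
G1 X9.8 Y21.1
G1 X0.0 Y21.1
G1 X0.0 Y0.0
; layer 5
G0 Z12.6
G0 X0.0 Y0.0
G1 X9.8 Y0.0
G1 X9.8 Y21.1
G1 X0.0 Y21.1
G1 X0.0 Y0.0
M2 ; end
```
solid part
  facet normal 0.0000 0.0000 -1.0000
    outer loop
      vertex 9.8 21.1 0.0
      vertex 9.8 0.0 0.0
      vertex 0.0 0.0 0.0
    endloop
  endfacet
  facet normal 0.0000 0.0000 -1.0000
    outer loop
      vertex 0.0 21.1 0.0
      vertex 9.8 21.1 0.0
      vertex 0.0 0.0 0.0
    endloop
  endfacet
  facet normal 0.0000 0.0000 1.0000
    outer loop
      vertex 0.0 0.0 12.6
      vertex 9.8 0.0 12.6
      vertex 9.8 21.1 12.6
    endloop
  endfacet
  facet normal 0.0000 0.0000 1.0000
    outer loop
      vertex 0.0 0.0 12.6
      vertex 9.8 21.1 12.6
      vertex 0.0 21.1 12.6
    endloop
  endfacet
  facet normal 0.0000 -1.0000 0.0000
    outer loop
      vertex 0.0 0.0 0.0
      vertex 9.8 0.0 0.0
      vertex 9.8 0.0 12.6
    endloop
  endfacet
  facet normal 0.0000 -1.0000 0.0000
    outer loop
      vertex 0.0 0.0 0.0
      vertex 9.8 0.0 12.6
      vertex 0.0 0.0 12.6
    endloop
  endfacet
  facet normal 0.0000 1.0000 0.0000
    outer loop
      vertex 9.8 21.1 12.6
      vertex 9.8 21.1 0.0
      vertex 0.0 21.1 0.0
    endloop
  endfacet
  facet normal 0.0000 1.0000 0.0000
    outer loop
      vertex 0.0 21.1 12.6
      vertex 9.8 21.1 12.6
      vertex 0.0 21.1 0.0
    endloop
  endfacet
  facet normal -1.0000 0.0000 0.0000
    outer loop
      vertex 0.0 21.1 12.6
      vertex 0.0 21.1 0.0
      vertex 0.0 0.0 0.0
    endloop
  endfacet
  facet normal -1.0000 0.0000 0.0000
    outer loop
      vertex 0.0 0.0 12.6
      vertex 0.0 21.1 12.6
      vertex 0.0 0.0 0.0
    endloop
  endfacet
  facet normal 1.0000 0.0000 0.0000
    outer loop
      vertex 9.8 0.0 0.0
      vertex 9.8 21.1 0.0
      vertex 9.8 21.1 12.6
    endloop
  endfacet
  facet normal 1.0000 0.0000 0.0000
    outer loop
      vertex 9.8 0.0 0.0
      vertex 9.8 21.1 12.6
      vertex 9.8 0.0 12.6
    endloop
  endfacet
endsolid part

The G0 Z moves step by Δz≈2.5 mm. Every layer's G1 loop is the same polygon, so the solid is a straight extrusion of it from z=0 to z≈12.6. Closing with flat bottom and top caps and triangulating gives 12 facets — a rectangular box, roughly 9.8 × 21.1 mm footprint and 12.6 mm tall.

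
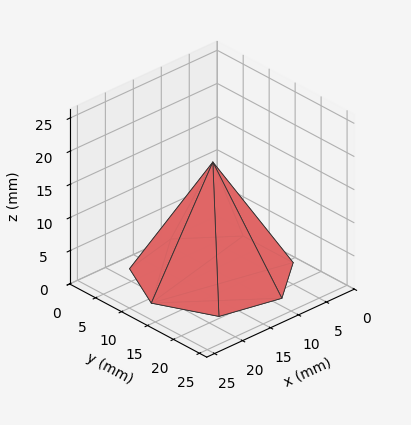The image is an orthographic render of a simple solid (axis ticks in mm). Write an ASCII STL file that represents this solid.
Reading the render: the shape is a regular 7-sided pyramid, base circumscribed radius ≈ 11 mm, apex at z ≈ 17 mm (dimensions read to the nearest mm from the axis ticks). For the STL, each face is triangulated and given an outward normal.

solid part
  facet normal 0.0000 0.0000 -1.0000
    outer loop
      vertex 8.6 21.7 0.0
      vertex 17.9 19.6 0.0
      vertex 22.0 11.0 0.0
    endloop
  endfacet
  facet normal 0.0000 0.0000 -1.0000
    outer loop
      vertex 1.1 15.8 0.0
      vertex 8.6 21.7 0.0
      vertex 22.0 11.0 0.0
    endloop
  endfacet
  facet normal 0.0000 0.0000 -1.0000
    outer loop
      vertex 1.1 6.2 0.0
      vertex 1.1 15.8 0.0
      vertex 22.0 11.0 0.0
    endloop
  endfacet
  facet normal 0.0000 0.0000 -1.0000
    outer loop
      vertex 8.6 0.3 0.0
      vertex 1.1 6.2 0.0
      vertex 22.0 11.0 0.0
    endloop
  endfacet
  facet normal 0.0000 0.0000 -1.0000
    outer loop
      vertex 17.9 2.4 0.0
      vertex 8.6 0.3 0.0
      vertex 22.0 11.0 0.0
    endloop
  endfacet
  facet normal 0.7795 0.3716 0.5044
    outer loop
      vertex 22.0 11.0 0.0
      vertex 17.9 19.6 0.0
      vertex 11.0 11.0 17.0
    endloop
  endfacet
  facet normal 0.1903 0.8427 0.5036
    outer loop
      vertex 17.9 19.6 0.0
      vertex 8.6 21.7 0.0
      vertex 11.0 11.0 17.0
    endloop
  endfacet
  facet normal -0.5344 0.6793 0.5030
    outer loop
      vertex 8.6 21.7 0.0
      vertex 1.1 15.8 0.0
      vertex 11.0 11.0 17.0
    endloop
  endfacet
  facet normal -0.8641 0.0000 0.5032
    outer loop
      vertex 1.1 15.8 0.0
      vertex 1.1 6.2 0.0
      vertex 11.0 11.0 17.0
    endloop
  endfacet
  facet normal -0.5344 -0.6793 0.5030
    outer loop
      vertex 1.1 6.2 0.0
      vertex 8.6 0.3 0.0
      vertex 11.0 11.0 17.0
    endloop
  endfacet
  facet normal 0.1903 -0.8427 0.5036
    outer loop
      vertex 8.6 0.3 0.0
      vertex 17.9 2.4 0.0
      vertex 11.0 11.0 17.0
    endloop
  endfacet
  facet normal 0.7795 -0.3716 0.5044
    outer loop
      vertex 17.9 2.4 0.0
      vertex 22.0 11.0 0.0
      vertex 11.0 11.0 17.0
    endloop
  endfacet
endsolid part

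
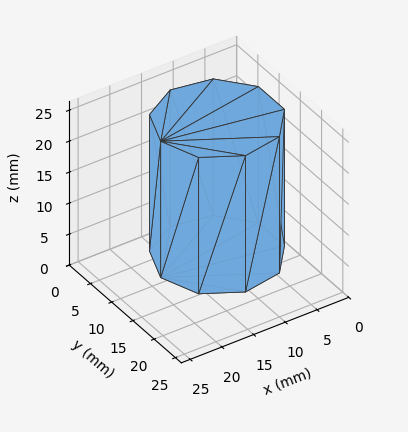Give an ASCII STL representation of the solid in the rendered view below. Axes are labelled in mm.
Reading the render: the shape is a regular 9-sided prism (a cylinder approximated with 9 flat sides), circumscribed radius ≈ 9 mm, height ≈ 22 mm (dimensions read to the nearest mm from the axis ticks). For the STL, each face is triangulated and given an outward normal.

solid part
  facet normal 0.0000 0.0000 -1.0000
    outer loop
      vertex 10.563 17.863 0.000
      vertex 15.894 14.785 0.000
      vertex 18.000 9.000 0.000
    endloop
  endfacet
  facet normal 0.0000 0.0000 -1.0000
    outer loop
      vertex 4.500 16.794 0.000
      vertex 10.563 17.863 0.000
      vertex 18.000 9.000 0.000
    endloop
  endfacet
  facet normal 0.0000 0.0000 -1.0000
    outer loop
      vertex 0.543 12.078 0.000
      vertex 4.500 16.794 0.000
      vertex 18.000 9.000 0.000
    endloop
  endfacet
  facet normal 0.0000 0.0000 -1.0000
    outer loop
      vertex 0.543 5.922 0.000
      vertex 0.543 12.078 0.000
      vertex 18.000 9.000 0.000
    endloop
  endfacet
  facet normal 0.0000 0.0000 -1.0000
    outer loop
      vertex 4.500 1.206 0.000
      vertex 0.543 5.922 0.000
      vertex 18.000 9.000 0.000
    endloop
  endfacet
  facet normal 0.0000 0.0000 -1.0000
    outer loop
      vertex 10.563 0.137 0.000
      vertex 4.500 1.206 0.000
      vertex 18.000 9.000 0.000
    endloop
  endfacet
  facet normal 0.0000 0.0000 -1.0000
    outer loop
      vertex 15.894 3.215 0.000
      vertex 10.563 0.137 0.000
      vertex 18.000 9.000 0.000
    endloop
  endfacet
  facet normal 0.0000 0.0000 1.0000
    outer loop
      vertex 18.000 9.000 22.000
      vertex 15.894 14.785 22.000
      vertex 10.563 17.863 22.000
    endloop
  endfacet
  facet normal 0.0000 0.0000 1.0000
    outer loop
      vertex 18.000 9.000 22.000
      vertex 10.563 17.863 22.000
      vertex 4.500 16.794 22.000
    endloop
  endfacet
  facet normal 0.0000 0.0000 1.0000
    outer loop
      vertex 18.000 9.000 22.000
      vertex 4.500 16.794 22.000
      vertex 0.543 12.078 22.000
    endloop
  endfacet
  facet normal 0.0000 0.0000 1.0000
    outer loop
      vertex 18.000 9.000 22.000
      vertex 0.543 12.078 22.000
      vertex 0.543 5.922 22.000
    endloop
  endfacet
  facet normal 0.0000 0.0000 1.0000
    outer loop
      vertex 18.000 9.000 22.000
      vertex 0.543 5.922 22.000
      vertex 4.500 1.206 22.000
    endloop
  endfacet
  facet normal 0.0000 0.0000 1.0000
    outer loop
      vertex 18.000 9.000 22.000
      vertex 4.500 1.206 22.000
      vertex 10.563 0.137 22.000
    endloop
  endfacet
  facet normal 0.0000 0.0000 1.0000
    outer loop
      vertex 18.000 9.000 22.000
      vertex 10.563 0.137 22.000
      vertex 15.894 3.215 22.000
    endloop
  endfacet
  facet normal 0.9397 0.3421 0.0000
    outer loop
      vertex 18.000 9.000 0.000
      vertex 15.894 14.785 0.000
      vertex 15.894 14.785 22.000
    endloop
  endfacet
  facet normal 0.9397 0.3421 0.0000
    outer loop
      vertex 18.000 9.000 0.000
      vertex 15.894 14.785 22.000
      vertex 18.000 9.000 22.000
    endloop
  endfacet
  facet normal 0.5000 0.8660 0.0000
    outer loop
      vertex 15.894 14.785 0.000
      vertex 10.563 17.863 0.000
      vertex 10.563 17.863 22.000
    endloop
  endfacet
  facet normal 0.5000 0.8660 0.0000
    outer loop
      vertex 15.894 14.785 0.000
      vertex 10.563 17.863 22.000
      vertex 15.894 14.785 22.000
    endloop
  endfacet
  facet normal -0.1736 0.9848 0.0000
    outer loop
      vertex 10.563 17.863 0.000
      vertex 4.500 16.794 0.000
      vertex 4.500 16.794 22.000
    endloop
  endfacet
  facet normal -0.1736 0.9848 0.0000
    outer loop
      vertex 10.563 17.863 0.000
      vertex 4.500 16.794 22.000
      vertex 10.563 17.863 22.000
    endloop
  endfacet
  facet normal -0.7661 0.6428 0.0000
    outer loop
      vertex 4.500 16.794 0.000
      vertex 0.543 12.078 0.000
      vertex 0.543 12.078 22.000
    endloop
  endfacet
  facet normal -0.7661 0.6428 0.0000
    outer loop
      vertex 4.500 16.794 0.000
      vertex 0.543 12.078 22.000
      vertex 4.500 16.794 22.000
    endloop
  endfacet
  facet normal -1.0000 0.0000 0.0000
    outer loop
      vertex 0.543 12.078 0.000
      vertex 0.543 5.922 0.000
      vertex 0.543 5.922 22.000
    endloop
  endfacet
  facet normal -1.0000 0.0000 0.0000
    outer loop
      vertex 0.543 12.078 0.000
      vertex 0.543 5.922 22.000
      vertex 0.543 12.078 22.000
    endloop
  endfacet
  facet normal -0.7661 -0.6428 0.0000
    outer loop
      vertex 0.543 5.922 0.000
      vertex 4.500 1.206 0.000
      vertex 4.500 1.206 22.000
    endloop
  endfacet
  facet normal -0.7661 -0.6428 0.0000
    outer loop
      vertex 0.543 5.922 0.000
      vertex 4.500 1.206 22.000
      vertex 0.543 5.922 22.000
    endloop
  endfacet
  facet normal -0.1736 -0.9848 0.0000
    outer loop
      vertex 4.500 1.206 0.000
      vertex 10.563 0.137 0.000
      vertex 10.563 0.137 22.000
    endloop
  endfacet
  facet normal -0.1736 -0.9848 0.0000
    outer loop
      vertex 4.500 1.206 0.000
      vertex 10.563 0.137 22.000
      vertex 4.500 1.206 22.000
    endloop
  endfacet
  facet normal 0.5000 -0.8660 0.0000
    outer loop
      vertex 10.563 0.137 0.000
      vertex 15.894 3.215 0.000
      vertex 15.894 3.215 22.000
    endloop
  endfacet
  facet normal 0.5000 -0.8660 0.0000
    outer loop
      vertex 10.563 0.137 0.000
      vertex 15.894 3.215 22.000
      vertex 10.563 0.137 22.000
    endloop
  endfacet
  facet normal 0.9397 -0.3421 0.0000
    outer loop
      vertex 15.894 3.215 0.000
      vertex 18.000 9.000 0.000
      vertex 18.000 9.000 22.000
    endloop
  endfacet
  facet normal 0.9397 -0.3421 0.0000
    outer loop
      vertex 15.894 3.215 0.000
      vertex 18.000 9.000 22.000
      vertex 15.894 3.215 22.000
    endloop
  endfacet
endsolid part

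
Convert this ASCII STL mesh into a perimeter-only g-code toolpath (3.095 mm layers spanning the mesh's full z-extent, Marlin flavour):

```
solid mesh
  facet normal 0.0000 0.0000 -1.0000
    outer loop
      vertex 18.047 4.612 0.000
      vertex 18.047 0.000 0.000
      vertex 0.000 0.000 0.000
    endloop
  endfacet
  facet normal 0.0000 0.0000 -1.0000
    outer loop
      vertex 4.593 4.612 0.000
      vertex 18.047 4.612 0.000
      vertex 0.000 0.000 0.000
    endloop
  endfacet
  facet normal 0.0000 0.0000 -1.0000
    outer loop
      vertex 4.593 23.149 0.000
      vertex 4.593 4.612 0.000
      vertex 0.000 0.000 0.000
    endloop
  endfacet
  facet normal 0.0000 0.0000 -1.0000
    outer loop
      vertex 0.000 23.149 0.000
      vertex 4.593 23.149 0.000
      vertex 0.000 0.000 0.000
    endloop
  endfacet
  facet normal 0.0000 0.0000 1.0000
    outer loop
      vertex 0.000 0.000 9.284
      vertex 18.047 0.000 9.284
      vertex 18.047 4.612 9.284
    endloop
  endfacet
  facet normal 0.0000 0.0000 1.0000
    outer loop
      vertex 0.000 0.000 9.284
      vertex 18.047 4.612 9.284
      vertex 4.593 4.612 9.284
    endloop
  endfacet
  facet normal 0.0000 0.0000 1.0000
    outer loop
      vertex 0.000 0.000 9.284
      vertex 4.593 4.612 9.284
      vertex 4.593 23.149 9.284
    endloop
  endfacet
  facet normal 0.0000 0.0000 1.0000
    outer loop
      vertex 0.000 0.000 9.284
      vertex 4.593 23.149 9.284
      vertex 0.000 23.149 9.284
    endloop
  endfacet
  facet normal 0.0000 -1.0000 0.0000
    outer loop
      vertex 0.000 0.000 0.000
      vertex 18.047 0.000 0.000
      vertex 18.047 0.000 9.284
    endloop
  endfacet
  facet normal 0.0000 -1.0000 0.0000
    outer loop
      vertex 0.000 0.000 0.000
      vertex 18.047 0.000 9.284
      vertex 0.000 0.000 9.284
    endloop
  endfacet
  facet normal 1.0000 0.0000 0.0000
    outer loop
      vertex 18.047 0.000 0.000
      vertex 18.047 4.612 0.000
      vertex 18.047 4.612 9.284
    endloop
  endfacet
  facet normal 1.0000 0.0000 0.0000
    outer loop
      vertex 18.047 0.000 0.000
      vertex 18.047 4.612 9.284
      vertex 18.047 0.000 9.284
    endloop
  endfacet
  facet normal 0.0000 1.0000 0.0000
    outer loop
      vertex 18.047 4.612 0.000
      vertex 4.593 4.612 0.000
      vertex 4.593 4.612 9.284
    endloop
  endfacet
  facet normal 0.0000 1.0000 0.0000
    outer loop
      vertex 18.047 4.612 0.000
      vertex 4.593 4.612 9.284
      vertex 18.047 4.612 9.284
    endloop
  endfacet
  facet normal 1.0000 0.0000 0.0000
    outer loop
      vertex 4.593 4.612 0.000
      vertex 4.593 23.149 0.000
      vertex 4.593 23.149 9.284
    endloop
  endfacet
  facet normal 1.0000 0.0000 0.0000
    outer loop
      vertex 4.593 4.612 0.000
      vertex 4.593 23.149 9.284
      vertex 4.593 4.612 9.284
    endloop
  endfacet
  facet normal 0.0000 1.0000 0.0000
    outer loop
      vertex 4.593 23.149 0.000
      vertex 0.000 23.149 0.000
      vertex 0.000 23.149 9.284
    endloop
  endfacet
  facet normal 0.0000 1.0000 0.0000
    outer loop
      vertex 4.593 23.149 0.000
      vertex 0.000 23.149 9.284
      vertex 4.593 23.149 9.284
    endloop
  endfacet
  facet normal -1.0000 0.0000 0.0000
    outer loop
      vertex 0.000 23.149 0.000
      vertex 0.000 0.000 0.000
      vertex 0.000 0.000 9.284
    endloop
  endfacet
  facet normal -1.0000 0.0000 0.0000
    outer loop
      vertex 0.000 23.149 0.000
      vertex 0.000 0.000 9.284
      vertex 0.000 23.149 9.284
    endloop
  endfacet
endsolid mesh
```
; perimeter-only toolpath
G21 ; units = mm
G90 ; absolute positioning
G28 ; home
; layer 1
G0 Z3.095
G0 X0.000 Y0.000
G1 X18.047 Y0.000
G1 X18.047 Y4.612
G1 X4.593 Y4.612
G1 X4.593 Y23.149
G1 X0.000 Y23.149
G1 X0.000 Y0.000
; layer 2
G0 Z6.189
G0 X0.000 Y0.000
G1 X18.047 Y0.000
G1 X18.047 Y4.612
G1 X4.593 Y4.612
G1 X4.593 Y23.149
G1 X0.000 Y23.149
G1 X0.000 Y0.000
; layer 3
G0 Z9.284
G0 X0.000 Y0.000
G1 X18.047 Y0.000
G1 X18.047 Y4.612
G1 X4.593 Y4.612
G1 X4.593 Y23.149
G1 X0.000 Y23.149
G1 X0.000 Y0.000
M2 ; end

The solid is an L-shaped prism: outer 18 × 23.1 mm, arm thicknesses ≈ 4.61 mm (horizontal) and 4.59 mm (vertical), extruded 9.28 mm in z. Slicing at Δz = 3.095 mm — 3 equal slices spanning the solid's height, so layer i sits at z = i·h/3 — gives 3 non-empty perimeters. Each is a 6-segment closed polygon; G0 lifts to the layer z and rapids to the start vertex, then G1 traces the edges.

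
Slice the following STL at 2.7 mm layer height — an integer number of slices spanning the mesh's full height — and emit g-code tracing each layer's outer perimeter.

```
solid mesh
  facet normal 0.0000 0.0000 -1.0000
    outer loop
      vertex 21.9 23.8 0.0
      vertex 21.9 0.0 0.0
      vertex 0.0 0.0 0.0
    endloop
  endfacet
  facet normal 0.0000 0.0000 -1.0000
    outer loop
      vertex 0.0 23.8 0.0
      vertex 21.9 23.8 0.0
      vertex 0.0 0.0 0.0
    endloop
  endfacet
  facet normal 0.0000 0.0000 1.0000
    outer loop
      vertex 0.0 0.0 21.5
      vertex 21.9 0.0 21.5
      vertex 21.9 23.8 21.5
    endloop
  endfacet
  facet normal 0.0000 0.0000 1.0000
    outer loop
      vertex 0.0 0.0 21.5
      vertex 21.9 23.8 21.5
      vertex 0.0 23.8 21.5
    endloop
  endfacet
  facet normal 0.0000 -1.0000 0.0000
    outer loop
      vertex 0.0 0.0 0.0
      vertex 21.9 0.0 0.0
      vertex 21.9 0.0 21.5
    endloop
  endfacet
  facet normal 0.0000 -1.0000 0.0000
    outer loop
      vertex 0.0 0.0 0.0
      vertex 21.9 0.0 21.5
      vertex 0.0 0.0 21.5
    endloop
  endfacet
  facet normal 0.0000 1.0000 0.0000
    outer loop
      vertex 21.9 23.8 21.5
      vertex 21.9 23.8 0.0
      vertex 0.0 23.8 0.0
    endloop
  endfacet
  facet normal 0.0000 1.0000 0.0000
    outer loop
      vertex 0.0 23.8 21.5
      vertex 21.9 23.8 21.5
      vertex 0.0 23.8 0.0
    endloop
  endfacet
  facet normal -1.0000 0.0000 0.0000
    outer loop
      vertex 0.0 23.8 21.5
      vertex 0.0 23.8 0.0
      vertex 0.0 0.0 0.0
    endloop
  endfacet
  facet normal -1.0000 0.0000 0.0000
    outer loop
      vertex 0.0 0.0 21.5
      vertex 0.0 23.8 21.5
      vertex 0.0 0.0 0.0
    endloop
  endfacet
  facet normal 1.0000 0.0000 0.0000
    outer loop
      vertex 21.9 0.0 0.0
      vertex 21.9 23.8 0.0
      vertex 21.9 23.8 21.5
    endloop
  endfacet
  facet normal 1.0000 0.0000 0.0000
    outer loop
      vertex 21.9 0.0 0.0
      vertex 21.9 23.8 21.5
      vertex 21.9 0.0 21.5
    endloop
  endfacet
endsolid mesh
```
; perimeter-only toolpath
G21 ; units = mm
G90 ; absolute positioning
G28 ; home
; layer 1
G0 Z2.7
G0 X0.0 Y0.0
G1 X21.9 Y0.0
G1 X21.9 Y23.8
G1 X0.0 Y23.8
G1 X0.0 Y0.0
; layer 2
G0 Z5.4
G0 X0.0 Y0.0
G1 X21.9 Y0.0
G1 X21.9 Y23.8
G1 X0.0 Y23.8
G1 X0.0 Y0.0
; layer 3
G0 Z8.1
G0 X0.0 Y0.0
G1 X21.9 Y0.0
G1 X21.9 Y23.8
G1 X0.0 Y23.8
G1 X0.0 Y0.0
; layer 4
G0 Z10.8
G0 X0.0 Y0.0
G1 X21.9 Y0.0
G1 X21.9 Y23.8
G1 X0.0 Y23.8
G1 X0.0 Y0.0
; layer 5
G0 Z13.4
G0 X0.0 Y0.0
G1 X21.9 Y0.0
G1 X21.9 Y23.8
G1 X0.0 Y23.8
G1 X0.0 Y0.0
; layer 6
G0 Z16.1
G0 X0.0 Y0.0
G1 X21.9 Y0.0
G1 X21.9 Y23.8
G1 X0.0 Y23.8
G1 X0.0 Y0.0
; layer 7
G0 Z18.8
G0 X0.0 Y0.0
G1 X21.9 Y0.0
G1 X21.9 Y23.8
G1 X0.0 Y23.8
G1 X0.0 Y0.0
; layer 8
G0 Z21.5
G0 X0.0 Y0.0
G1 X21.9 Y0.0
G1 X21.9 Y23.8
G1 X0.0 Y23.8
G1 X0.0 Y0.0
M2 ; end

The solid is a rectangular box, roughly 21.9 × 23.8 mm footprint and 21.5 mm tall. Slicing at Δz = 2.7 mm — 8 equal slices spanning the solid's height, so layer i sits at z = i·h/8 — gives 8 non-empty perimeters. Each is a 4-segment closed polygon; G0 lifts to the layer z and rapids to the start vertex, then G1 traces the edges.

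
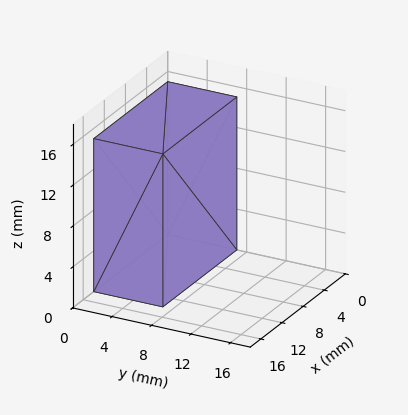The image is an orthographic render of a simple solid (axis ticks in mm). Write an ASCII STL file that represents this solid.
Reading the render: the shape is a rectangular box, roughly 14 × 7 mm footprint and 15 mm tall (dimensions read to the nearest mm from the axis ticks). For the STL, each face is triangulated and given an outward normal.

solid part
  facet normal 0.0000 0.0000 -1.0000
    outer loop
      vertex 14.000 7.000 0.000
      vertex 14.000 0.000 0.000
      vertex 0.000 0.000 0.000
    endloop
  endfacet
  facet normal 0.0000 0.0000 -1.0000
    outer loop
      vertex 0.000 7.000 0.000
      vertex 14.000 7.000 0.000
      vertex 0.000 0.000 0.000
    endloop
  endfacet
  facet normal 0.0000 0.0000 1.0000
    outer loop
      vertex 0.000 0.000 15.000
      vertex 14.000 0.000 15.000
      vertex 14.000 7.000 15.000
    endloop
  endfacet
  facet normal 0.0000 0.0000 1.0000
    outer loop
      vertex 0.000 0.000 15.000
      vertex 14.000 7.000 15.000
      vertex 0.000 7.000 15.000
    endloop
  endfacet
  facet normal 0.0000 -1.0000 0.0000
    outer loop
      vertex 0.000 0.000 0.000
      vertex 14.000 0.000 0.000
      vertex 14.000 0.000 15.000
    endloop
  endfacet
  facet normal 0.0000 -1.0000 0.0000
    outer loop
      vertex 0.000 0.000 0.000
      vertex 14.000 0.000 15.000
      vertex 0.000 0.000 15.000
    endloop
  endfacet
  facet normal 0.0000 1.0000 0.0000
    outer loop
      vertex 14.000 7.000 15.000
      vertex 14.000 7.000 0.000
      vertex 0.000 7.000 0.000
    endloop
  endfacet
  facet normal 0.0000 1.0000 0.0000
    outer loop
      vertex 0.000 7.000 15.000
      vertex 14.000 7.000 15.000
      vertex 0.000 7.000 0.000
    endloop
  endfacet
  facet normal -1.0000 0.0000 0.0000
    outer loop
      vertex 0.000 7.000 15.000
      vertex 0.000 7.000 0.000
      vertex 0.000 0.000 0.000
    endloop
  endfacet
  facet normal -1.0000 0.0000 0.0000
    outer loop
      vertex 0.000 0.000 15.000
      vertex 0.000 7.000 15.000
      vertex 0.000 0.000 0.000
    endloop
  endfacet
  facet normal 1.0000 0.0000 0.0000
    outer loop
      vertex 14.000 0.000 0.000
      vertex 14.000 7.000 0.000
      vertex 14.000 7.000 15.000
    endloop
  endfacet
  facet normal 1.0000 0.0000 0.0000
    outer loop
      vertex 14.000 0.000 0.000
      vertex 14.000 7.000 15.000
      vertex 14.000 0.000 15.000
    endloop
  endfacet
endsolid part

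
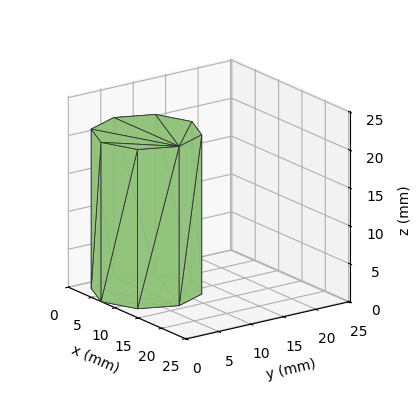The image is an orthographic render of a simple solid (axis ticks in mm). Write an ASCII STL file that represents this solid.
Reading the render: the shape is a regular 8-sided prism (a cylinder approximated with 8 flat sides), circumscribed radius ≈ 7 mm, height ≈ 21 mm (dimensions read to the nearest mm from the axis ticks). For the STL, each face is triangulated and given an outward normal.

solid part
  facet normal 0.0000 0.0000 -1.0000
    outer loop
      vertex 7.000 14.000 0.000
      vertex 11.950 11.950 0.000
      vertex 14.000 7.000 0.000
    endloop
  endfacet
  facet normal 0.0000 0.0000 -1.0000
    outer loop
      vertex 2.050 11.950 0.000
      vertex 7.000 14.000 0.000
      vertex 14.000 7.000 0.000
    endloop
  endfacet
  facet normal 0.0000 0.0000 -1.0000
    outer loop
      vertex 0.000 7.000 0.000
      vertex 2.050 11.950 0.000
      vertex 14.000 7.000 0.000
    endloop
  endfacet
  facet normal 0.0000 0.0000 -1.0000
    outer loop
      vertex 2.050 2.050 0.000
      vertex 0.000 7.000 0.000
      vertex 14.000 7.000 0.000
    endloop
  endfacet
  facet normal 0.0000 0.0000 -1.0000
    outer loop
      vertex 7.000 0.000 0.000
      vertex 2.050 2.050 0.000
      vertex 14.000 7.000 0.000
    endloop
  endfacet
  facet normal 0.0000 0.0000 -1.0000
    outer loop
      vertex 11.950 2.050 0.000
      vertex 7.000 0.000 0.000
      vertex 14.000 7.000 0.000
    endloop
  endfacet
  facet normal 0.0000 0.0000 1.0000
    outer loop
      vertex 14.000 7.000 21.000
      vertex 11.950 11.950 21.000
      vertex 7.000 14.000 21.000
    endloop
  endfacet
  facet normal 0.0000 0.0000 1.0000
    outer loop
      vertex 14.000 7.000 21.000
      vertex 7.000 14.000 21.000
      vertex 2.050 11.950 21.000
    endloop
  endfacet
  facet normal 0.0000 0.0000 1.0000
    outer loop
      vertex 14.000 7.000 21.000
      vertex 2.050 11.950 21.000
      vertex 0.000 7.000 21.000
    endloop
  endfacet
  facet normal 0.0000 0.0000 1.0000
    outer loop
      vertex 14.000 7.000 21.000
      vertex 0.000 7.000 21.000
      vertex 2.050 2.050 21.000
    endloop
  endfacet
  facet normal 0.0000 0.0000 1.0000
    outer loop
      vertex 14.000 7.000 21.000
      vertex 2.050 2.050 21.000
      vertex 7.000 0.000 21.000
    endloop
  endfacet
  facet normal 0.0000 0.0000 1.0000
    outer loop
      vertex 14.000 7.000 21.000
      vertex 7.000 0.000 21.000
      vertex 11.950 2.050 21.000
    endloop
  endfacet
  facet normal 0.9239 0.3826 0.0000
    outer loop
      vertex 14.000 7.000 0.000
      vertex 11.950 11.950 0.000
      vertex 11.950 11.950 21.000
    endloop
  endfacet
  facet normal 0.9239 0.3826 0.0000
    outer loop
      vertex 14.000 7.000 0.000
      vertex 11.950 11.950 21.000
      vertex 14.000 7.000 21.000
    endloop
  endfacet
  facet normal 0.3826 0.9239 0.0000
    outer loop
      vertex 11.950 11.950 0.000
      vertex 7.000 14.000 0.000
      vertex 7.000 14.000 21.000
    endloop
  endfacet
  facet normal 0.3826 0.9239 0.0000
    outer loop
      vertex 11.950 11.950 0.000
      vertex 7.000 14.000 21.000
      vertex 11.950 11.950 21.000
    endloop
  endfacet
  facet normal -0.3826 0.9239 0.0000
    outer loop
      vertex 7.000 14.000 0.000
      vertex 2.050 11.950 0.000
      vertex 2.050 11.950 21.000
    endloop
  endfacet
  facet normal -0.3826 0.9239 0.0000
    outer loop
      vertex 7.000 14.000 0.000
      vertex 2.050 11.950 21.000
      vertex 7.000 14.000 21.000
    endloop
  endfacet
  facet normal -0.9239 0.3826 0.0000
    outer loop
      vertex 2.050 11.950 0.000
      vertex 0.000 7.000 0.000
      vertex 0.000 7.000 21.000
    endloop
  endfacet
  facet normal -0.9239 0.3826 0.0000
    outer loop
      vertex 2.050 11.950 0.000
      vertex 0.000 7.000 21.000
      vertex 2.050 11.950 21.000
    endloop
  endfacet
  facet normal -0.9239 -0.3826 0.0000
    outer loop
      vertex 0.000 7.000 0.000
      vertex 2.050 2.050 0.000
      vertex 2.050 2.050 21.000
    endloop
  endfacet
  facet normal -0.9239 -0.3826 0.0000
    outer loop
      vertex 0.000 7.000 0.000
      vertex 2.050 2.050 21.000
      vertex 0.000 7.000 21.000
    endloop
  endfacet
  facet normal -0.3826 -0.9239 0.0000
    outer loop
      vertex 2.050 2.050 0.000
      vertex 7.000 0.000 0.000
      vertex 7.000 0.000 21.000
    endloop
  endfacet
  facet normal -0.3826 -0.9239 0.0000
    outer loop
      vertex 2.050 2.050 0.000
      vertex 7.000 0.000 21.000
      vertex 2.050 2.050 21.000
    endloop
  endfacet
  facet normal 0.3826 -0.9239 0.0000
    outer loop
      vertex 7.000 0.000 0.000
      vertex 11.950 2.050 0.000
      vertex 11.950 2.050 21.000
    endloop
  endfacet
  facet normal 0.3826 -0.9239 0.0000
    outer loop
      vertex 7.000 0.000 0.000
      vertex 11.950 2.050 21.000
      vertex 7.000 0.000 21.000
    endloop
  endfacet
  facet normal 0.9239 -0.3826 0.0000
    outer loop
      vertex 11.950 2.050 0.000
      vertex 14.000 7.000 0.000
      vertex 14.000 7.000 21.000
    endloop
  endfacet
  facet normal 0.9239 -0.3826 0.0000
    outer loop
      vertex 11.950 2.050 0.000
      vertex 14.000 7.000 21.000
      vertex 11.950 2.050 21.000
    endloop
  endfacet
endsolid part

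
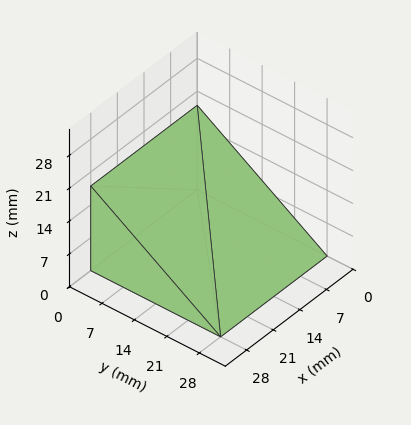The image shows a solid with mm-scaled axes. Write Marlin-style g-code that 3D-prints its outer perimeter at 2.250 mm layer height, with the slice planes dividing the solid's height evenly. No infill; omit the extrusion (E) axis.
Reading the render: the shape is a wedge (ramp): 28 × 28 mm base, rising to 18 mm along the y=0 edge and sloping linearly to z=0 at y=28 (dimensions read to the nearest mm from the axis ticks). For the g-code, the solid's height is divided into equal slices at the stated Δz and each level perimeter traced with G1 moves after a G0 lift.

; perimeter-only toolpath
G21 ; units = mm
G90 ; absolute positioning
G28 ; home
; layer 1
G0 Z2.250
G0 X0.000 Y0.000
G1 X28.000 Y0.000
G1 X28.000 Y24.500
G1 X0.000 Y24.500
G1 X0.000 Y0.000
; layer 2
G0 Z4.500
G0 X0.000 Y0.000
G1 X28.000 Y0.000
G1 X28.000 Y21.000
G1 X0.000 Y21.000
G1 X0.000 Y0.000
; layer 3
G0 Z6.750
G0 X0.000 Y0.000
G1 X28.000 Y0.000
G1 X28.000 Y17.500
G1 X0.000 Y17.500
G1 X0.000 Y0.000
; layer 4
G0 Z9.000
G0 X0.000 Y0.000
G1 X28.000 Y0.000
G1 X28.000 Y14.000
G1 X0.000 Y14.000
G1 X0.000 Y0.000
; layer 5
G0 Z11.250
G0 X0.000 Y0.000
G1 X28.000 Y0.000
G1 X28.000 Y10.500
G1 X0.000 Y10.500
G1 X0.000 Y0.000
; layer 6
G0 Z13.500
G0 X0.000 Y0.000
G1 X28.000 Y0.000
G1 X28.000 Y7.000
G1 X0.000 Y7.000
G1 X0.000 Y0.000
; layer 7
G0 Z15.750
G0 X0.000 Y0.000
G1 X28.000 Y0.000
G1 X28.000 Y3.500
G1 X0.000 Y3.500
G1 X0.000 Y0.000
M2 ; end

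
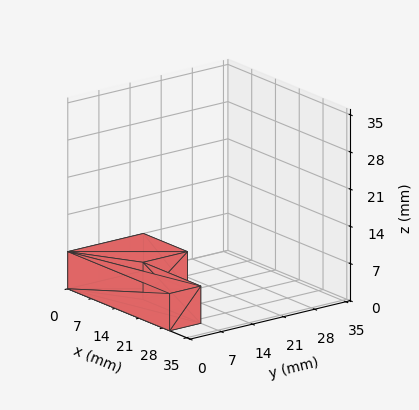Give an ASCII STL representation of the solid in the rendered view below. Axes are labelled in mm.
Reading the render: the shape is an L-shaped prism: outer 30 × 17 mm, arm thicknesses ≈ 7 mm (horizontal) and 13 mm (vertical), extruded 7 mm in z (dimensions read to the nearest mm from the axis ticks). For the STL, each face is triangulated and given an outward normal.

solid part
  facet normal 0.0000 0.0000 -1.0000
    outer loop
      vertex 30.00 7.00 0.00
      vertex 30.00 0.00 0.00
      vertex 0.00 0.00 0.00
    endloop
  endfacet
  facet normal 0.0000 0.0000 -1.0000
    outer loop
      vertex 13.00 7.00 0.00
      vertex 30.00 7.00 0.00
      vertex 0.00 0.00 0.00
    endloop
  endfacet
  facet normal 0.0000 0.0000 -1.0000
    outer loop
      vertex 13.00 17.00 0.00
      vertex 13.00 7.00 0.00
      vertex 0.00 0.00 0.00
    endloop
  endfacet
  facet normal 0.0000 0.0000 -1.0000
    outer loop
      vertex 0.00 17.00 0.00
      vertex 13.00 17.00 0.00
      vertex 0.00 0.00 0.00
    endloop
  endfacet
  facet normal 0.0000 0.0000 1.0000
    outer loop
      vertex 0.00 0.00 7.00
      vertex 30.00 0.00 7.00
      vertex 30.00 7.00 7.00
    endloop
  endfacet
  facet normal 0.0000 0.0000 1.0000
    outer loop
      vertex 0.00 0.00 7.00
      vertex 30.00 7.00 7.00
      vertex 13.00 7.00 7.00
    endloop
  endfacet
  facet normal 0.0000 0.0000 1.0000
    outer loop
      vertex 0.00 0.00 7.00
      vertex 13.00 7.00 7.00
      vertex 13.00 17.00 7.00
    endloop
  endfacet
  facet normal 0.0000 0.0000 1.0000
    outer loop
      vertex 0.00 0.00 7.00
      vertex 13.00 17.00 7.00
      vertex 0.00 17.00 7.00
    endloop
  endfacet
  facet normal 0.0000 -1.0000 0.0000
    outer loop
      vertex 0.00 0.00 0.00
      vertex 30.00 0.00 0.00
      vertex 30.00 0.00 7.00
    endloop
  endfacet
  facet normal 0.0000 -1.0000 0.0000
    outer loop
      vertex 0.00 0.00 0.00
      vertex 30.00 0.00 7.00
      vertex 0.00 0.00 7.00
    endloop
  endfacet
  facet normal 1.0000 0.0000 0.0000
    outer loop
      vertex 30.00 0.00 0.00
      vertex 30.00 7.00 0.00
      vertex 30.00 7.00 7.00
    endloop
  endfacet
  facet normal 1.0000 0.0000 0.0000
    outer loop
      vertex 30.00 0.00 0.00
      vertex 30.00 7.00 7.00
      vertex 30.00 0.00 7.00
    endloop
  endfacet
  facet normal 0.0000 1.0000 0.0000
    outer loop
      vertex 30.00 7.00 0.00
      vertex 13.00 7.00 0.00
      vertex 13.00 7.00 7.00
    endloop
  endfacet
  facet normal 0.0000 1.0000 0.0000
    outer loop
      vertex 30.00 7.00 0.00
      vertex 13.00 7.00 7.00
      vertex 30.00 7.00 7.00
    endloop
  endfacet
  facet normal 1.0000 0.0000 0.0000
    outer loop
      vertex 13.00 7.00 0.00
      vertex 13.00 17.00 0.00
      vertex 13.00 17.00 7.00
    endloop
  endfacet
  facet normal 1.0000 0.0000 0.0000
    outer loop
      vertex 13.00 7.00 0.00
      vertex 13.00 17.00 7.00
      vertex 13.00 7.00 7.00
    endloop
  endfacet
  facet normal 0.0000 1.0000 0.0000
    outer loop
      vertex 13.00 17.00 0.00
      vertex 0.00 17.00 0.00
      vertex 0.00 17.00 7.00
    endloop
  endfacet
  facet normal 0.0000 1.0000 0.0000
    outer loop
      vertex 13.00 17.00 0.00
      vertex 0.00 17.00 7.00
      vertex 13.00 17.00 7.00
    endloop
  endfacet
  facet normal -1.0000 0.0000 0.0000
    outer loop
      vertex 0.00 17.00 0.00
      vertex 0.00 0.00 0.00
      vertex 0.00 0.00 7.00
    endloop
  endfacet
  facet normal -1.0000 0.0000 0.0000
    outer loop
      vertex 0.00 17.00 0.00
      vertex 0.00 0.00 7.00
      vertex 0.00 17.00 7.00
    endloop
  endfacet
endsolid part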